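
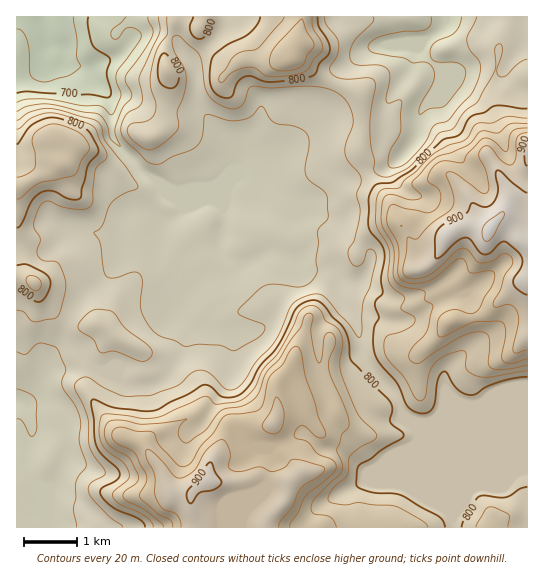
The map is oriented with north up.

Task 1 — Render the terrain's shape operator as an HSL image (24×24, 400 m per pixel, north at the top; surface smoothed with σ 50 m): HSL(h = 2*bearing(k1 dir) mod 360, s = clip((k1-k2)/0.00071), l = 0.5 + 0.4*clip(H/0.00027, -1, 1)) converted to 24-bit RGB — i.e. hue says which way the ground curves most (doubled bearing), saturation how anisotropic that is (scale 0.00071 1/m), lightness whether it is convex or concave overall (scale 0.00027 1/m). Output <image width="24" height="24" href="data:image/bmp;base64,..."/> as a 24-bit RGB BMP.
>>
<image width="24" height="24" href="data:image/bmp;base64,Qk32BgAAAAAAADYAAAAoAAAAGAAAABgAAAABABgAAAAAAMAGAAATCwAAEwsAAAAAAAAAAAAAh4V6cmx+VVuGtIJBZx8RKRsKe50IFsAMo8JzYGGAa3iBv4Vx424+FndVeXzAe2iyhI2sl6O2lrTCwE+vMDB9aoyz0aqzc0yngoh8a25+XlOGkkvfzdP+0c3+p6zlmL7ey3eMSJVAW4BWUHZk5qmYoDRADTQFG1EXb5RGlIJBdzgyfGJgfn9/NKZXjXoxp0tkiHGMk3NuTIiOgY0mKiQJQCgOrvp+HpGv6W/Efd+oUkXIcm7Ae2q46cTx8NP4BuT3L1VUf395f39/f39/f39/f39/f39/ZYVkZHWIpIaGV0Fynx+Ly3tlSe69vfe/RiZRJ4+f8Lq9TF19enVMR6lRnq1MpX4VoxphV5RTOW9Cb4Buf39/f39/f39/f4CAf39/b2mLh4FsQ0R9NiKZ1vXuwt338ZfvolGkElE86YV2kl6sylzOcctWczJIi9m1W4m7iJjMa2rNa1Cjf4B9f39/f39/f39/f39/hlxujIh5UCRSWf5/Kt0caUYmRT4j1XTL55rnDP/XyoDsyyuu5LSWXMrFTjieddmKkEJ0Sz+3sCg8KcNcf3l6fYBrf4B/f39/ZIJmWFaLXHbXoOqcaENAdGdAP3Q5SWZCscZjOIMpERYi61uQ36l1jMx3N1a3dTKcdsSXLQclyt+PM8C5ijZswaxDN1AVUmIqfJyFT2FxaZdJpXlHenVblYhUdKFvQnh0m7doiUNWHkZOKtrE/8naedNa08JSMH59Zw5Vtkmvvdybk1gyK3x2tnPF/bD3qhflmoxsUWBreKJigFdToma2s+rmaGnBeF2PfoVmh2xtYn55DDQl8nlB9Xl85Z6EIovROBRrtNjJkH+996rTK3pPKlk6R2uE+M/qo3OIcJiRUJayoKTPjtCocklBb1RSfGxrgnNziHp2gXhzUXNmBj08/t7NY/mkfgKBM2qZo6QyVVYqzEu29NT3VzrmJnpMfspNjkIwUs5TSYF2TJBMr3ttfGB6fXZ8cXt8eoOGf4OIgHyOjIOWEoB9xvyv6jFwWSFfVF23zFJ/u14zK7BAmqooSyl88LPgfKdFzu39qZrrbVeSXoVufoVilXuHf3qHeXqCc4F5doV2cnqEjYmBboxrRF0qo1U1h11JIz9b/xGy/9iSAJ4BLZmJQ3UhHndH5s3elMItdjIynW6hjXqSaXR7jIp3dnOGiXqDfoiEbXmPgnVkcIZjiHhsa2N5kGN4wHyeGUltIyZq8fnS/8znBC8z4EpDCHg3i6USh8VdYI6Zdm9eh2hoc36GhI97bnZ/jHqTlox9UGJ9noOEfn6TeX+RcnSRcYqSYVulkw+BIsMoeedqp2bP+Zz6T6fiomLpcd3ardZeUCs3blEsUqM3ZIB1gIVvhohzW4R6ond0bFWch6CChnOGhHFyb35zhG5rP09iVS2P1PfVhqHML3SU2mmJSYzK6qfKSIKR3Jx9Hx5Hpt25a9HIbliAcJOBXaqzg2d0d4BwgXRsgI1wenB6h316f3Bvan12VVOaK57I0frSbAgcQDQakrRCUOOowDwZhV+812HFyHzdqNOKNXpbVKuhN4HZfx0aeZZgbYNmbYNydX5yfXZ9eXmFkIKTdXuPcl1PI+cQADMd05D/9NL5vfPbLAcjrvqstxuDhDqIhqp1ypCOqcrtBpb/MwATl9xwWXxofY+Db4CFbnZ8gIB2b35yeoZ2dWaKoYuxpdKYdWgmADMf5dx76E7R1J72Uv+x/wFUa0Ds4Nvu1e729tXiGwAz1fbz47vqeYC8aY+XgFtucHdYdIdyfYR1cIRzY35+e5hozrBtsl6lHVpyE7sraCUylORVsQazz/z2Kca1sui4qy42yyAiDQAz4axzuV09tLJebTl2ky0nXdBeRmt+kY19eoN0cmRhfHlYwdR3RFWpPVOKMYI7KmBozrFfc6o8V2gfWoshSjwTeUApfG4wQQwroqQt0IFpteeFEQEz9ffUqZ0/RhUNPk0OSmMiSqyZisLV3re8L3eCznipUneDNWtYkXJCuqxvgUpLfaNWVnpZd2JIbSgyLcSqhHa/8Z3Tz/zRCQIx7+jD423ulIz07dX2o/HdFX48KHBBt6FxyoHSS22mrEZ1a2ZEKlEyxsxkY6GtsbKGZFJ8Vkh1t3CZX7hkFEw79fttjQAjRLkfM6ZxvIq7O0Kk1rK/8cnap7vzVzahLEQXUE8bc2ZAOVbXtobmeZ+/wcCYUIJtp5NwY02IVE6LjrOTq5+OVzqNF5VZ7HCC8+nUI3mJPl9AompLQng3/f+kJRc0pU6StYPIdmrJa53NJ7xwIiRJvK1ynIBgm2CO"/>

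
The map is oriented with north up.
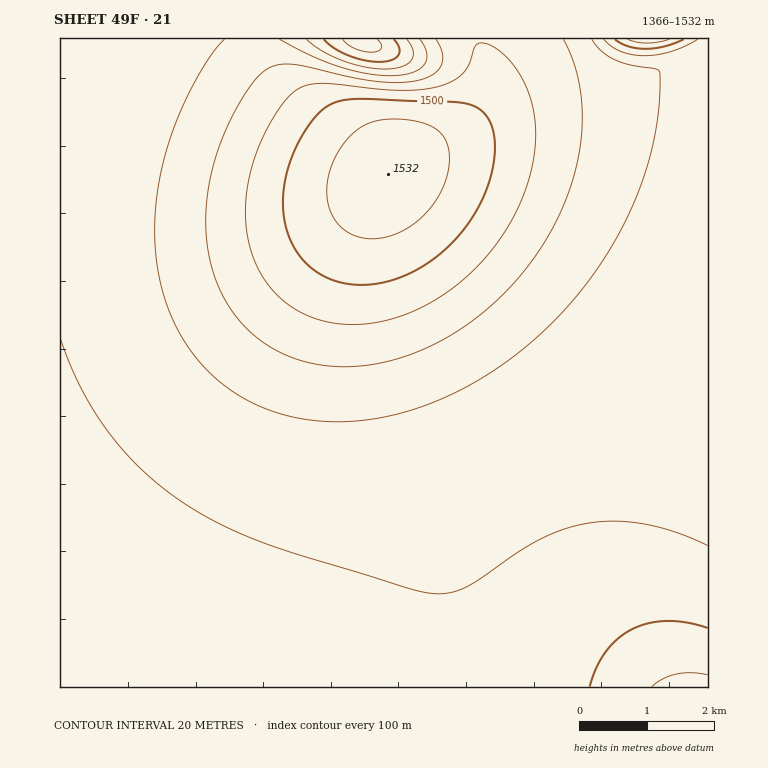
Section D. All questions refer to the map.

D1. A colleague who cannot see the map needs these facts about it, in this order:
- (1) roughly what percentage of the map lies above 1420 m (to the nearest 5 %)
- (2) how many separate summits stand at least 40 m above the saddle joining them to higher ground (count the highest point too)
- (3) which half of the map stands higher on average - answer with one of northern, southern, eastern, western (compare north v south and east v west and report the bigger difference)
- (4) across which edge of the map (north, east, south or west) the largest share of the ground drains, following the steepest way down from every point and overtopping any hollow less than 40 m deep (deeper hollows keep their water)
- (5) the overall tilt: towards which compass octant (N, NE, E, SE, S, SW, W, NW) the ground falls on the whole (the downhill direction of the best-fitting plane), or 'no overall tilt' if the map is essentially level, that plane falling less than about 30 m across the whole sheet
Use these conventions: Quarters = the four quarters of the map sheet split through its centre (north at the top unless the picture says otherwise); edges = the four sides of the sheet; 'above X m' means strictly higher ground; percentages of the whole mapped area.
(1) About 75 % of the map lies above 1420 m.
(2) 1 summit rises at least 40 m above its surroundings.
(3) On average the northern half of the map is the higher ground.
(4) Drainage is mainly to the south: more ground falls towards that edge than towards any other.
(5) The general tilt is down to the south (the land rises towards the north).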